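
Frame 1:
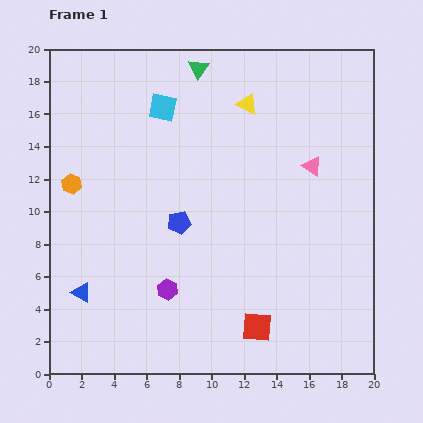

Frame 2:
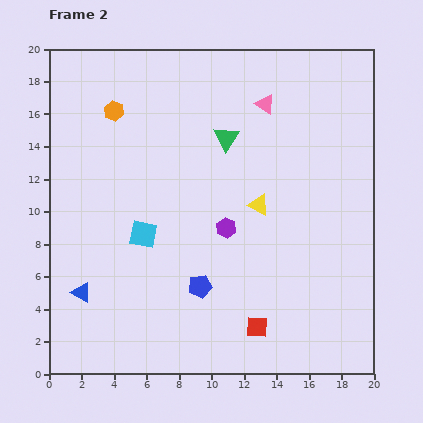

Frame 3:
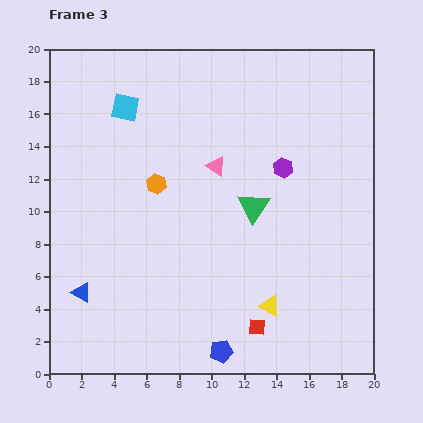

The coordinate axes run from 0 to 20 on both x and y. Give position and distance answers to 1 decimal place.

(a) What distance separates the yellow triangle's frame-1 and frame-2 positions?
6.2

The yellow triangle moved from (12.2, 16.6) to (12.9, 10.4), a distance of √(0.7² + 6.2²) ≈ 6.2.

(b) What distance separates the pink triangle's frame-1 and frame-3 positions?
5.9

The pink triangle moved from (16.2, 12.8) to (10.3, 12.8), a distance of √(5.9² + 0.0²) ≈ 5.9.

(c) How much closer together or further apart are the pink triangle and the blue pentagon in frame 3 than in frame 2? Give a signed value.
-0.5

Distance in frame 2: 11.9. Distance in frame 3: 11.4.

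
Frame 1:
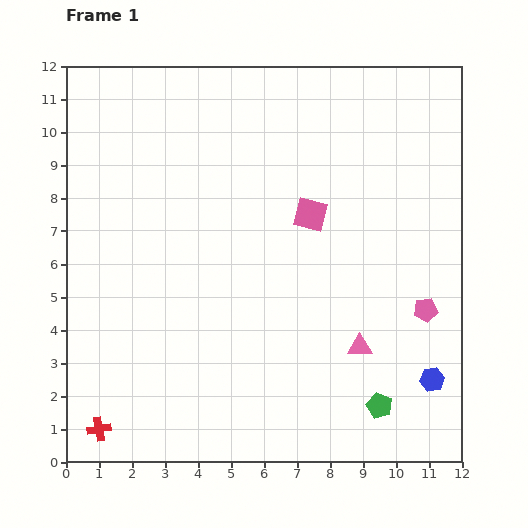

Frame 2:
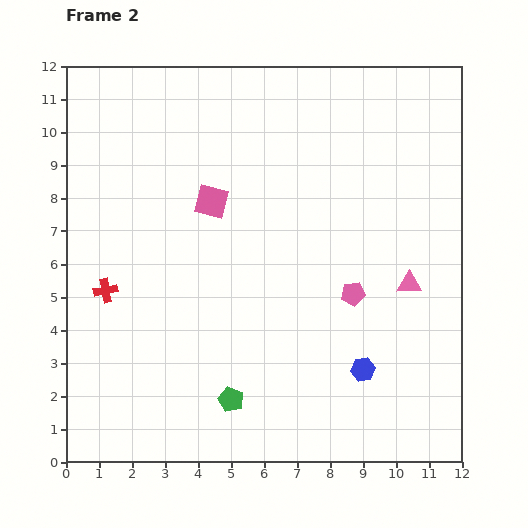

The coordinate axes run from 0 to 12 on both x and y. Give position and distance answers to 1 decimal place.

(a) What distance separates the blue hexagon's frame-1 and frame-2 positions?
2.1

The blue hexagon moved from (11.1, 2.5) to (9.0, 2.8), a distance of √(2.1² + 0.3²) ≈ 2.1.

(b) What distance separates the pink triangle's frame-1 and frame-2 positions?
2.4

The pink triangle moved from (8.9, 3.5) to (10.4, 5.4), a distance of √(1.5² + 1.9²) ≈ 2.4.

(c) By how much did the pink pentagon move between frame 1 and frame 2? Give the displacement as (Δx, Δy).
(-2.2, 0.5)

The pink pentagon was at (10.9, 4.6) in frame 1 and (8.7, 5.1) in frame 2.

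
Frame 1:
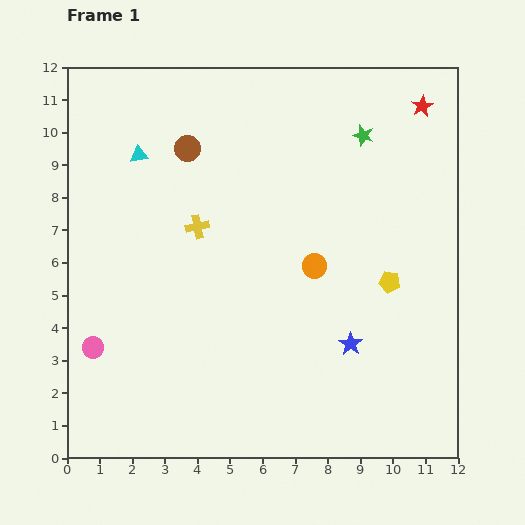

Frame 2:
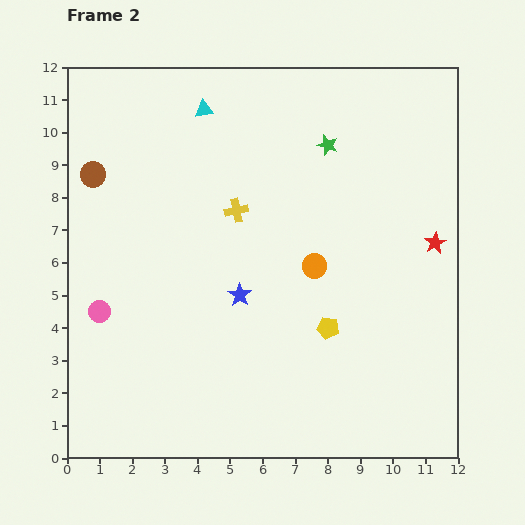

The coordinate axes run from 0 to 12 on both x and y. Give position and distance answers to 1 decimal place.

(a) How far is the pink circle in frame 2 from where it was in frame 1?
1.1

The pink circle moved from (0.8, 3.4) to (1.0, 4.5), a distance of √(0.2² + 1.1²) ≈ 1.1.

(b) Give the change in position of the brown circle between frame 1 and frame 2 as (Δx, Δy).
(-2.9, -0.8)

The brown circle was at (3.7, 9.5) in frame 1 and (0.8, 8.7) in frame 2.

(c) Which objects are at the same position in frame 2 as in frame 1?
the orange circle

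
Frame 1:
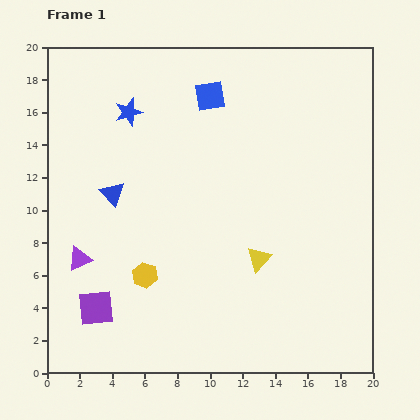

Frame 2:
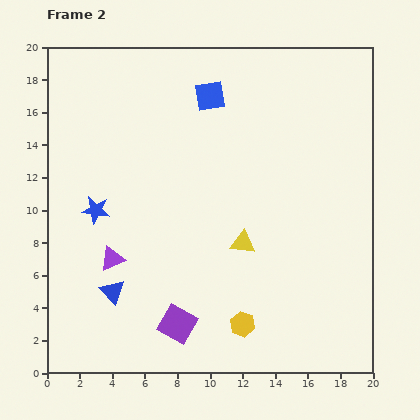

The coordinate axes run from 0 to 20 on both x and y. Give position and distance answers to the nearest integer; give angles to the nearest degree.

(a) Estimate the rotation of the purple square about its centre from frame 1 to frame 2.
36° clockwise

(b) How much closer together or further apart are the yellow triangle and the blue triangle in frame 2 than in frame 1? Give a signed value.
-1

Distance in frame 1: 10. Distance in frame 2: 9.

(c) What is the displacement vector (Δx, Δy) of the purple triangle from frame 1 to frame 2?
(2, 0)

The purple triangle was at (2, 7) in frame 1 and (4, 7) in frame 2.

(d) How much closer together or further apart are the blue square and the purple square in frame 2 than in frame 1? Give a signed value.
-1

Distance in frame 1: 15. Distance in frame 2: 14.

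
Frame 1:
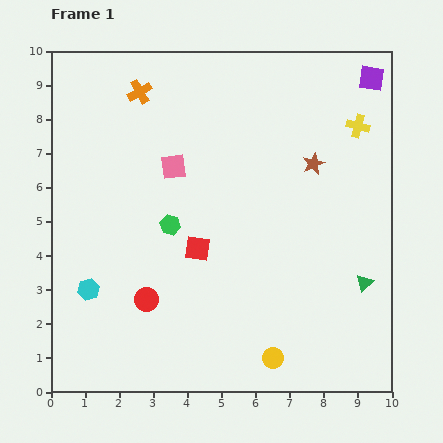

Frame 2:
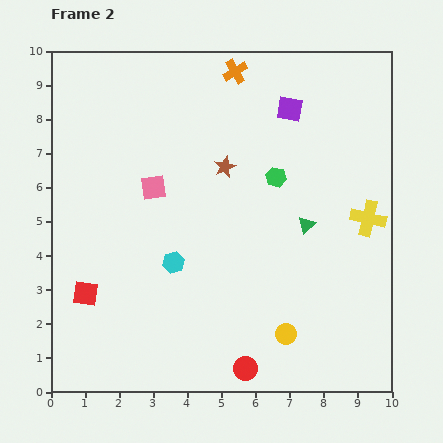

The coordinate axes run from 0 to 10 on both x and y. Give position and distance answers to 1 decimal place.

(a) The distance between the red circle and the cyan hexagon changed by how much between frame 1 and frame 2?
+2.0

Distance in frame 1: 1.7. Distance in frame 2: 3.7.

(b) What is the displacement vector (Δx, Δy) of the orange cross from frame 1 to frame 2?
(2.8, 0.6)

The orange cross was at (2.6, 8.8) in frame 1 and (5.4, 9.4) in frame 2.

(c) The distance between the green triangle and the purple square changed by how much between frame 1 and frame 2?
-2.6

Distance in frame 1: 6.0. Distance in frame 2: 3.4.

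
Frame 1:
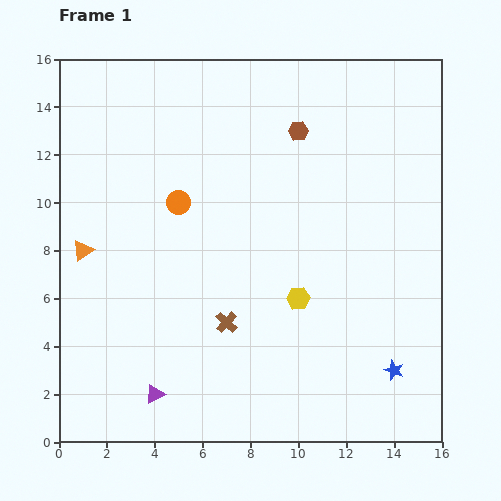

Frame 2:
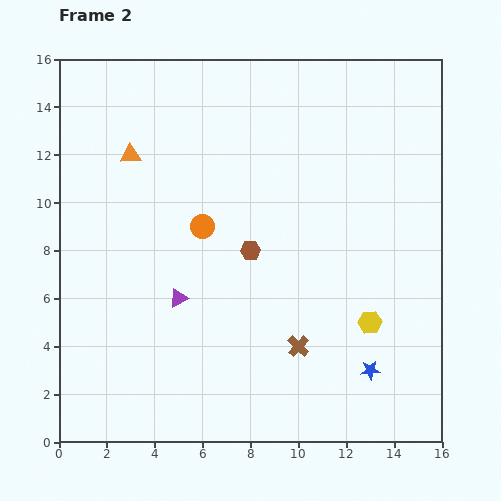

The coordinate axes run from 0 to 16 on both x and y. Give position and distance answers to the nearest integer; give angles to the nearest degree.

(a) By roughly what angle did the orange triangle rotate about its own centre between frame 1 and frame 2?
30° clockwise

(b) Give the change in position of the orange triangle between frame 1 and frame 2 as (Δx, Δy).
(2, 4)

The orange triangle was at (1, 8) in frame 1 and (3, 12) in frame 2.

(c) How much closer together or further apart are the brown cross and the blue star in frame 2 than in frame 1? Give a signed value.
-4

Distance in frame 1: 7. Distance in frame 2: 3.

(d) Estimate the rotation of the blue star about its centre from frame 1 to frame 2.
24° counter-clockwise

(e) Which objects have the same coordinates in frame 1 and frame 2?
none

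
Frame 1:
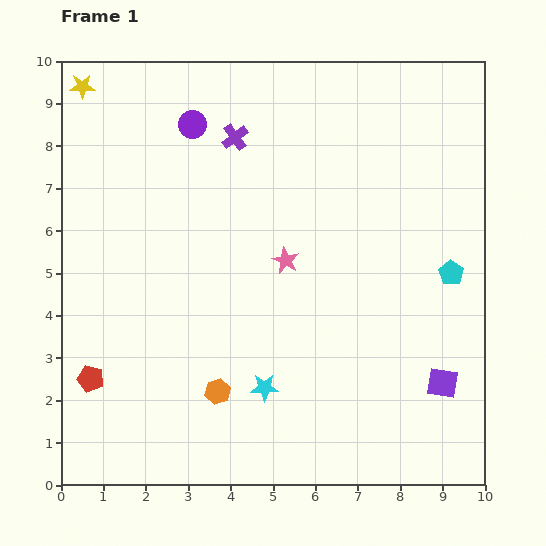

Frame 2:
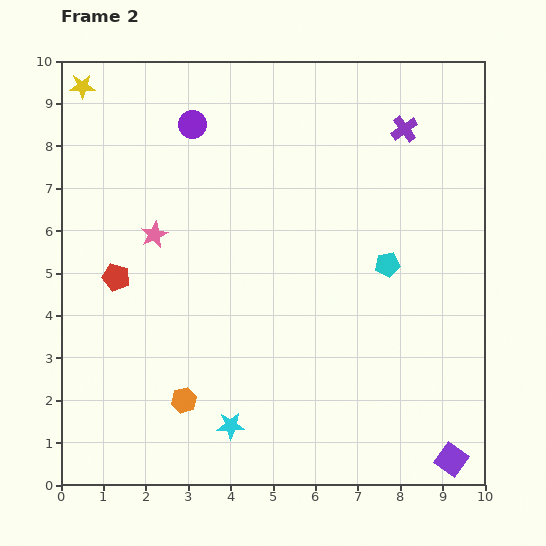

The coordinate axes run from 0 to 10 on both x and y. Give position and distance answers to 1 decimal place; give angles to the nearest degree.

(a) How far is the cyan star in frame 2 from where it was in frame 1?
1.2

The cyan star moved from (4.8, 2.3) to (4.0, 1.4), a distance of √(0.8² + 0.9²) ≈ 1.2.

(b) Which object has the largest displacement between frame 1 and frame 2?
the purple cross

(moved 4.0; next 3.2)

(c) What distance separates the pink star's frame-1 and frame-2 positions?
3.2

The pink star moved from (5.3, 5.3) to (2.2, 5.9), a distance of √(3.1² + 0.6²) ≈ 3.2.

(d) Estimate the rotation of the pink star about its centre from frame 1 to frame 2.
19° clockwise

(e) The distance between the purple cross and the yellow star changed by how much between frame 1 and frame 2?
+3.9

Distance in frame 1: 3.8. Distance in frame 2: 7.7.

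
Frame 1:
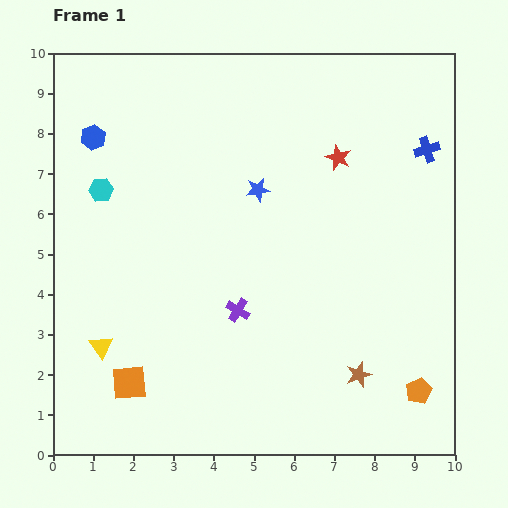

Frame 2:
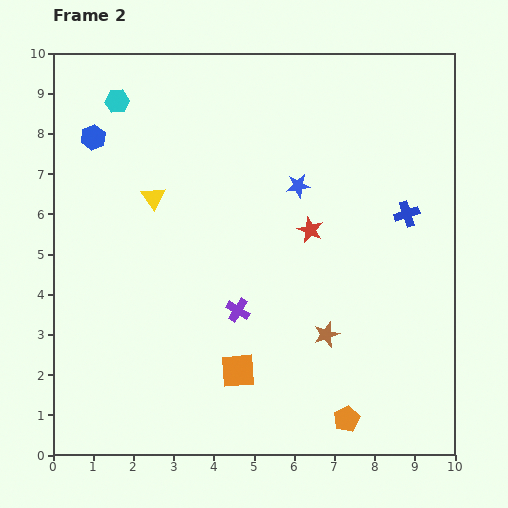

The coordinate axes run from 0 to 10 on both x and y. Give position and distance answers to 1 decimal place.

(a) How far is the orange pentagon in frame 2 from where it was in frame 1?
1.9

The orange pentagon moved from (9.1, 1.6) to (7.3, 0.9), a distance of √(1.8² + 0.7²) ≈ 1.9.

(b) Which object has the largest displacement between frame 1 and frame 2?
the yellow triangle

(moved 3.9; next 2.7)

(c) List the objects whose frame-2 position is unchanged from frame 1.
the purple cross, the blue hexagon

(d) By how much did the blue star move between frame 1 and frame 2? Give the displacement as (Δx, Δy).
(1.0, 0.1)

The blue star was at (5.1, 6.6) in frame 1 and (6.1, 6.7) in frame 2.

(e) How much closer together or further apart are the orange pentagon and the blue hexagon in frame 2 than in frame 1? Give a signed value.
-0.9

Distance in frame 1: 10.3. Distance in frame 2: 9.4.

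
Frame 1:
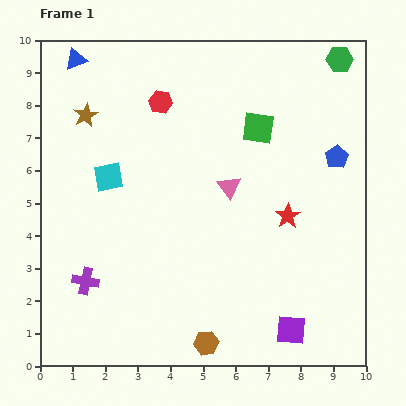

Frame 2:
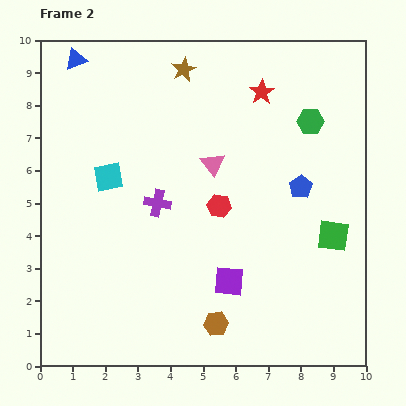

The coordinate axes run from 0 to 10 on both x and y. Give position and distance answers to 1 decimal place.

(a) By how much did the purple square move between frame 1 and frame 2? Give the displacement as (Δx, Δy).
(-1.9, 1.5)

The purple square was at (7.7, 1.1) in frame 1 and (5.8, 2.6) in frame 2.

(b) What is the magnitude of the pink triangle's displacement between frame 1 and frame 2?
0.9

The pink triangle moved from (5.8, 5.5) to (5.3, 6.2), a distance of √(0.5² + 0.7²) ≈ 0.9.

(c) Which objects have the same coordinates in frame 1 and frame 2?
the blue triangle, the cyan square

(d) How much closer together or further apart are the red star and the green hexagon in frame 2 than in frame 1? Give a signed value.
-3.4

Distance in frame 1: 5.1. Distance in frame 2: 1.7.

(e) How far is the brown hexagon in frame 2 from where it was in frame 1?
0.7

The brown hexagon moved from (5.1, 0.7) to (5.4, 1.3), a distance of √(0.3² + 0.6²) ≈ 0.7.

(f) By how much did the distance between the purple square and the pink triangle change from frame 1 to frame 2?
-1.2

Distance in frame 1: 4.8. Distance in frame 2: 3.6.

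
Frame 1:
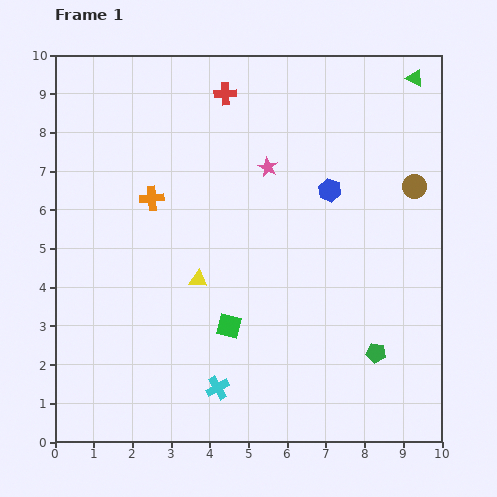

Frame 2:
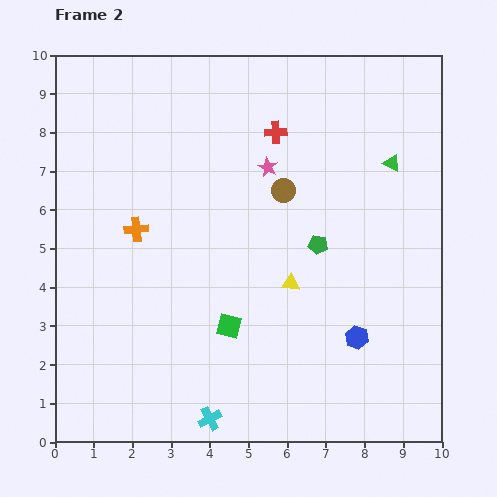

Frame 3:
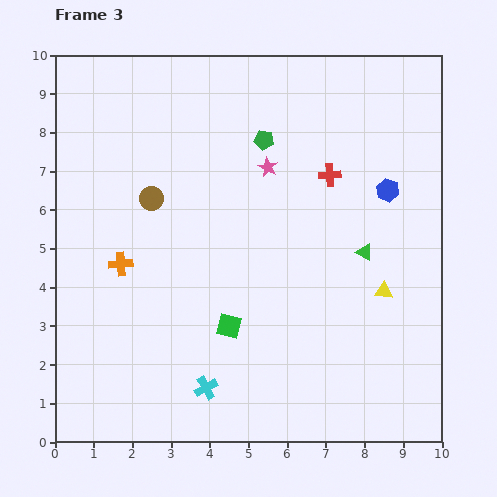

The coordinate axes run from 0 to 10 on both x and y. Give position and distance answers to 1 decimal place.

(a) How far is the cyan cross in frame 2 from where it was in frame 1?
0.8

The cyan cross moved from (4.2, 1.4) to (4.0, 0.6), a distance of √(0.2² + 0.8²) ≈ 0.8.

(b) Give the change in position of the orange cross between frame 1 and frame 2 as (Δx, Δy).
(-0.4, -0.8)

The orange cross was at (2.5, 6.3) in frame 1 and (2.1, 5.5) in frame 2.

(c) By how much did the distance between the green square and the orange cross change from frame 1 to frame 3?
-0.7

Distance in frame 1: 3.9. Distance in frame 3: 3.2.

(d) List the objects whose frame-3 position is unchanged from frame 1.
the pink star, the green square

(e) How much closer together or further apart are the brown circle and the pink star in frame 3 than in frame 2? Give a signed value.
+2.4

Distance in frame 2: 0.7. Distance in frame 3: 3.1.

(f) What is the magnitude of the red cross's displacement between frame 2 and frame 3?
1.8

The red cross moved from (5.7, 8.0) to (7.1, 6.9), a distance of √(1.4² + 1.1²) ≈ 1.8.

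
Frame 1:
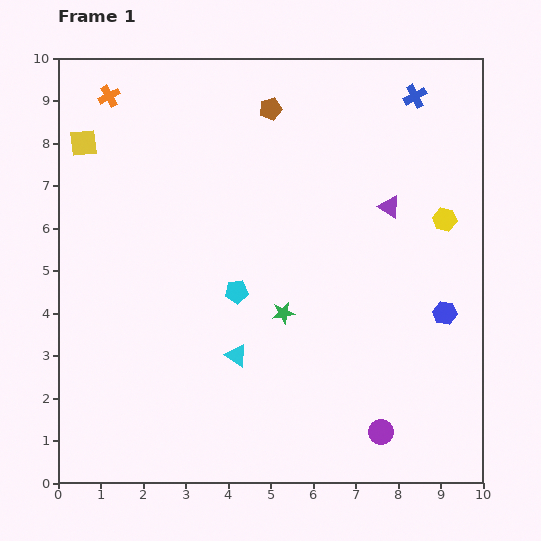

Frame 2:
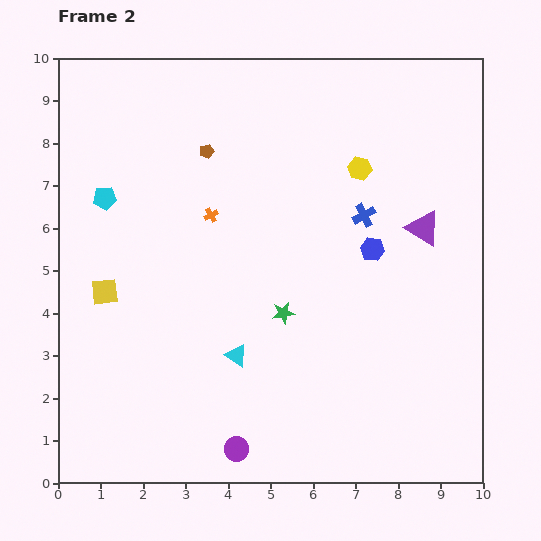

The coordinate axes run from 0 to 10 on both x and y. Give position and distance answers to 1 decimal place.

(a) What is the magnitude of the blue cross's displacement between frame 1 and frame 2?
3.0

The blue cross moved from (8.4, 9.1) to (7.2, 6.3), a distance of √(1.2² + 2.8²) ≈ 3.0.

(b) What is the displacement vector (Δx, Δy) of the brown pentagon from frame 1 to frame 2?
(-1.5, -1.0)

The brown pentagon was at (5.0, 8.8) in frame 1 and (3.5, 7.8) in frame 2.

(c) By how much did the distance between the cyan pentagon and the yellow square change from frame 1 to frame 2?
-2.8

Distance in frame 1: 5.0. Distance in frame 2: 2.2.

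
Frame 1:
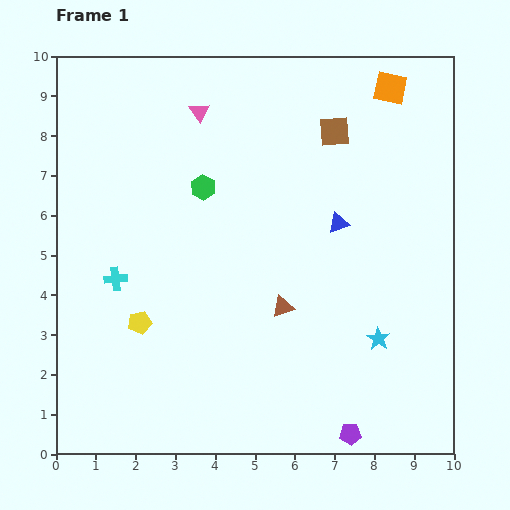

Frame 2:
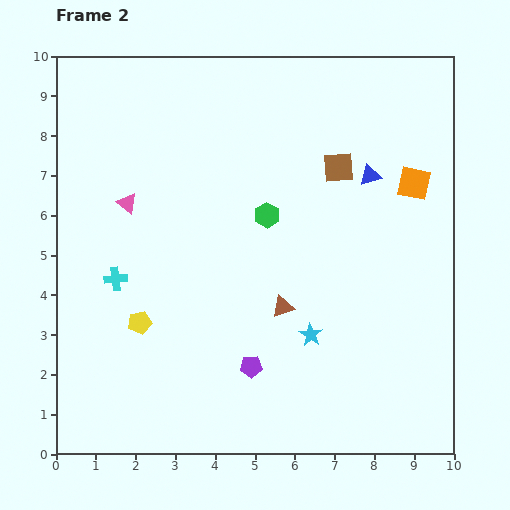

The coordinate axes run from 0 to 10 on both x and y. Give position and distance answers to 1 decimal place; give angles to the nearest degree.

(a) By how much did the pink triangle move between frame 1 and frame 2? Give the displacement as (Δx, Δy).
(-1.8, -2.3)

The pink triangle was at (3.6, 8.6) in frame 1 and (1.8, 6.3) in frame 2.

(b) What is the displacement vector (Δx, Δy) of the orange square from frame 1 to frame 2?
(0.6, -2.4)

The orange square was at (8.4, 9.2) in frame 1 and (9.0, 6.8) in frame 2.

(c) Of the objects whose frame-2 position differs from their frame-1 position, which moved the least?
the brown square

(moved 0.9)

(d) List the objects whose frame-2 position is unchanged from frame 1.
the yellow pentagon, the cyan cross, the brown triangle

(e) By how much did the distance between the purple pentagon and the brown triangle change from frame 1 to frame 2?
-1.9

Distance in frame 1: 3.6. Distance in frame 2: 1.7.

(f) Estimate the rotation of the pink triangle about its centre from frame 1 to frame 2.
17° counter-clockwise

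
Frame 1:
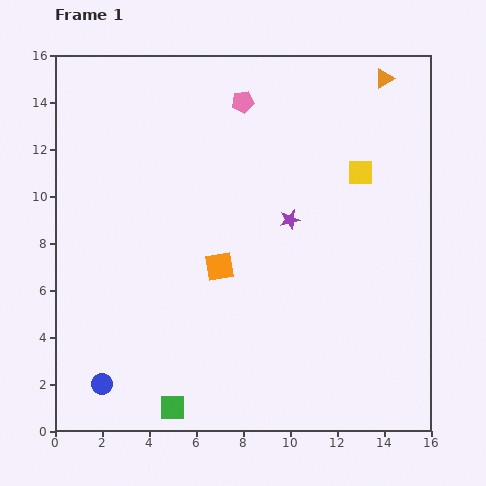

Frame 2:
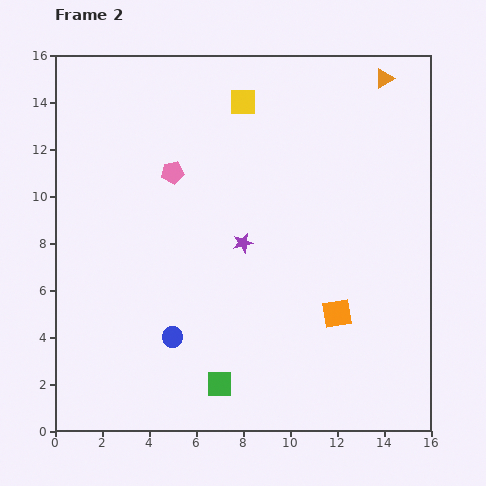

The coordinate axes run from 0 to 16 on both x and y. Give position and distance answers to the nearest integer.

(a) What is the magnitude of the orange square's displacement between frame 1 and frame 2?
5

The orange square moved from (7, 7) to (12, 5), a distance of √(5² + 2²) ≈ 5.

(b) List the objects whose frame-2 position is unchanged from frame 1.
the orange triangle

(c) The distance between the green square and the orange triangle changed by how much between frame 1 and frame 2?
-2

Distance in frame 1: 17. Distance in frame 2: 15.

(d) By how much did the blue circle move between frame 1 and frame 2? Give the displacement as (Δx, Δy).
(3, 2)

The blue circle was at (2, 2) in frame 1 and (5, 4) in frame 2.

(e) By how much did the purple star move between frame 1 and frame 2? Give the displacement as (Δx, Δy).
(-2, -1)

The purple star was at (10, 9) in frame 1 and (8, 8) in frame 2.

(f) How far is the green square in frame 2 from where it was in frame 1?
2

The green square moved from (5, 1) to (7, 2), a distance of √(2² + 1²) ≈ 2.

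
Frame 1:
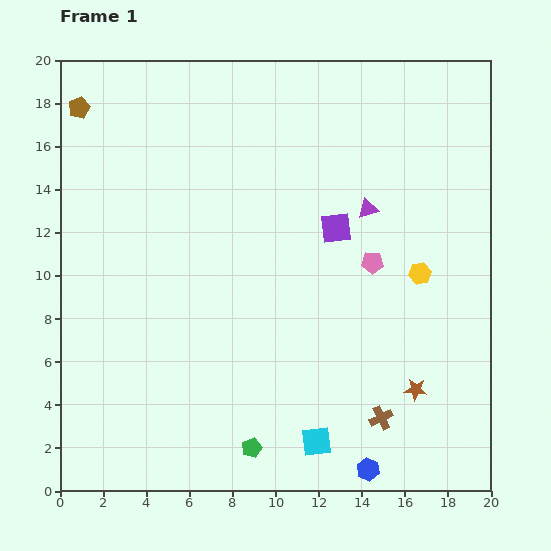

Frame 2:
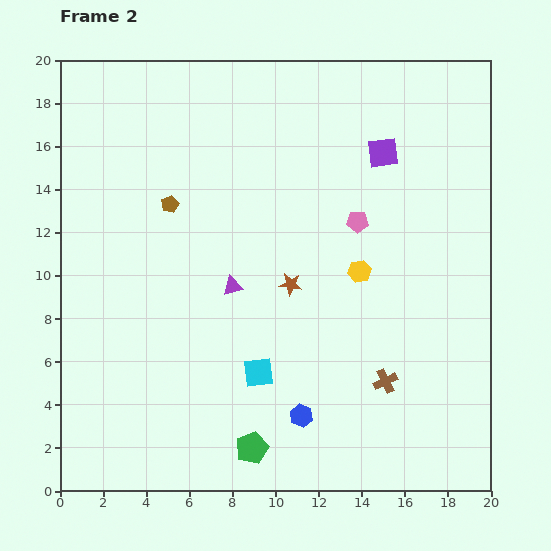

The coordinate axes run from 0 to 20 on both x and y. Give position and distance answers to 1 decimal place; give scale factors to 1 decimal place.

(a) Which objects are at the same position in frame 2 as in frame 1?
the green pentagon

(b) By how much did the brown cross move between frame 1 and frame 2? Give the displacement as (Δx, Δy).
(0.2, 1.7)

The brown cross was at (14.9, 3.4) in frame 1 and (15.1, 5.1) in frame 2.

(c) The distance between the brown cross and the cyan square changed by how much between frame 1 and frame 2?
+2.7

Distance in frame 1: 3.2. Distance in frame 2: 5.9.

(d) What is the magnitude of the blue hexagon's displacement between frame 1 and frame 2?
4.0

The blue hexagon moved from (14.3, 1.0) to (11.2, 3.5), a distance of √(3.1² + 2.5²) ≈ 4.0.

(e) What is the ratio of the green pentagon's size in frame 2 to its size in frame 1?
1.6×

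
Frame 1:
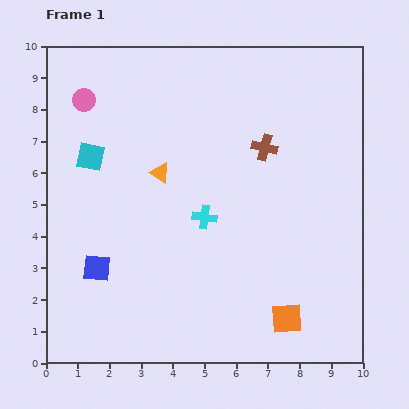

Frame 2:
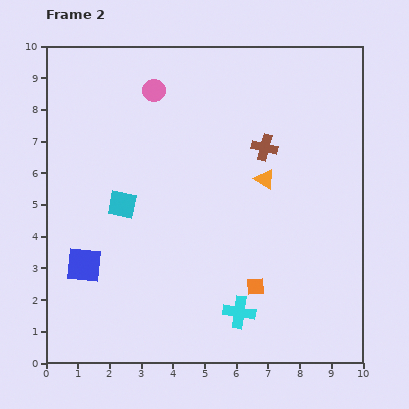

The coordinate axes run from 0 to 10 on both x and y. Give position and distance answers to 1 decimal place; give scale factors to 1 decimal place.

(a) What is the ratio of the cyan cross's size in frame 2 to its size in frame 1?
1.3×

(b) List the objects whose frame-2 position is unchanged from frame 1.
the brown cross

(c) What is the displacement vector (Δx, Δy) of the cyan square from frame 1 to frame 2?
(1.0, -1.5)

The cyan square was at (1.4, 6.5) in frame 1 and (2.4, 5.0) in frame 2.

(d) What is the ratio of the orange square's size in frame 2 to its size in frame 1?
0.6×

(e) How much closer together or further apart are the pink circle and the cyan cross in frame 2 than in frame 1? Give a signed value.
+2.2

Distance in frame 1: 5.3. Distance in frame 2: 7.5.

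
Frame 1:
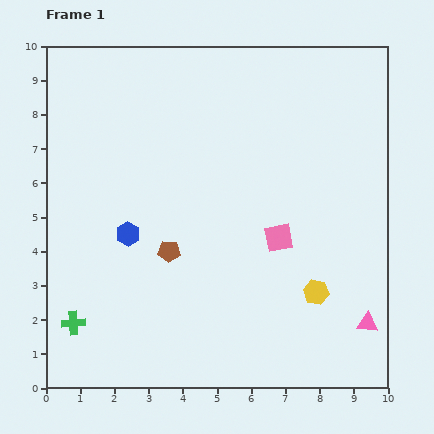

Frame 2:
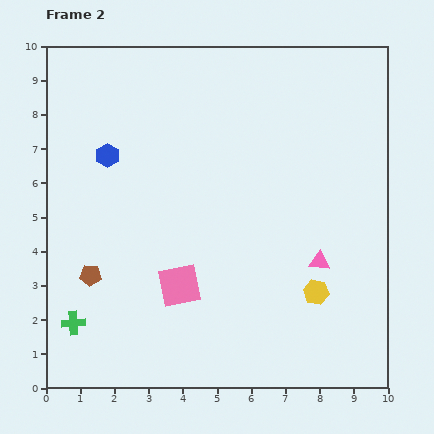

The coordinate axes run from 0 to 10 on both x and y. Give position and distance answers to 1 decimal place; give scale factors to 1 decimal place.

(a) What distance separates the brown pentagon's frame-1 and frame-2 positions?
2.4

The brown pentagon moved from (3.6, 4.0) to (1.3, 3.3), a distance of √(2.3² + 0.7²) ≈ 2.4.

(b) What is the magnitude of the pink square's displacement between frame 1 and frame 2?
3.2

The pink square moved from (6.8, 4.4) to (3.9, 3.0), a distance of √(2.9² + 1.4²) ≈ 3.2.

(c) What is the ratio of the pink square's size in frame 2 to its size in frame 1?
1.5×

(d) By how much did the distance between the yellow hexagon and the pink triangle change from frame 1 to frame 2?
-0.8

Distance in frame 1: 1.7. Distance in frame 2: 0.9.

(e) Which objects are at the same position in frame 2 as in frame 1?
the yellow hexagon, the green cross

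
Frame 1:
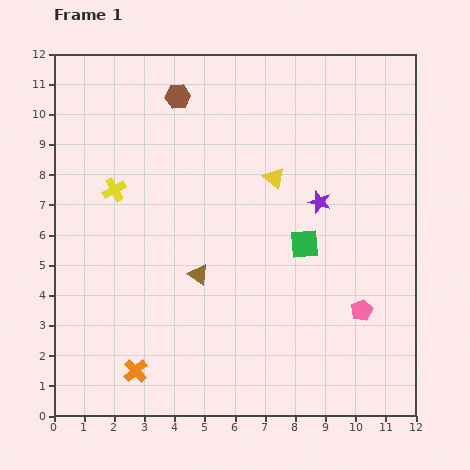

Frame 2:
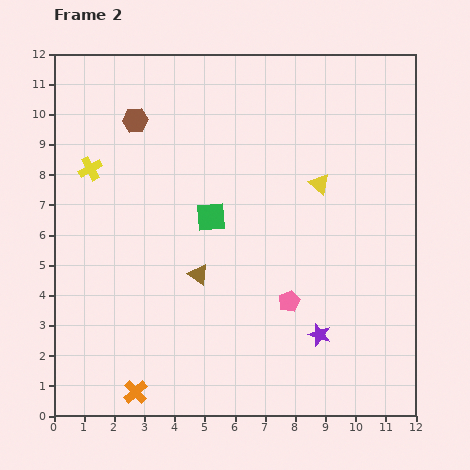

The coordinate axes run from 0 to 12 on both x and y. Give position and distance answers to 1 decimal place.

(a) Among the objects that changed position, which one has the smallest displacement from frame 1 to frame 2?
the orange cross

(moved 0.7)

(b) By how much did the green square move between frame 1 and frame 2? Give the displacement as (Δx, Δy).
(-3.1, 0.9)

The green square was at (8.3, 5.7) in frame 1 and (5.2, 6.6) in frame 2.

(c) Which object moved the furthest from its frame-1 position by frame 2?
the purple star

(moved 4.4; next 3.2)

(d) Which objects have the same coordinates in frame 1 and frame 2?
the brown triangle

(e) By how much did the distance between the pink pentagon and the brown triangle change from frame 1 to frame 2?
-2.4

Distance in frame 1: 5.5. Distance in frame 2: 3.1.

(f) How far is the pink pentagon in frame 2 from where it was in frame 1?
2.4

The pink pentagon moved from (10.2, 3.5) to (7.8, 3.8), a distance of √(2.4² + 0.3²) ≈ 2.4.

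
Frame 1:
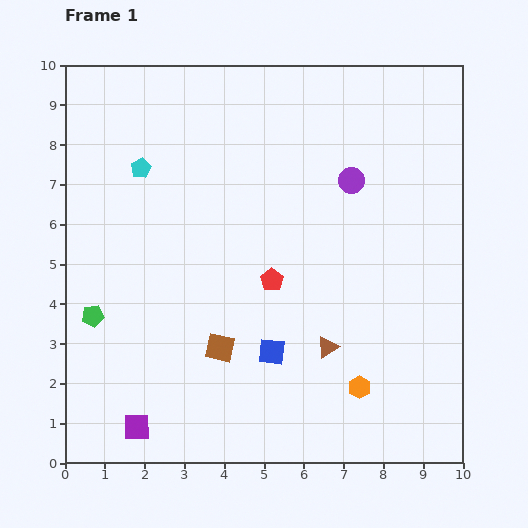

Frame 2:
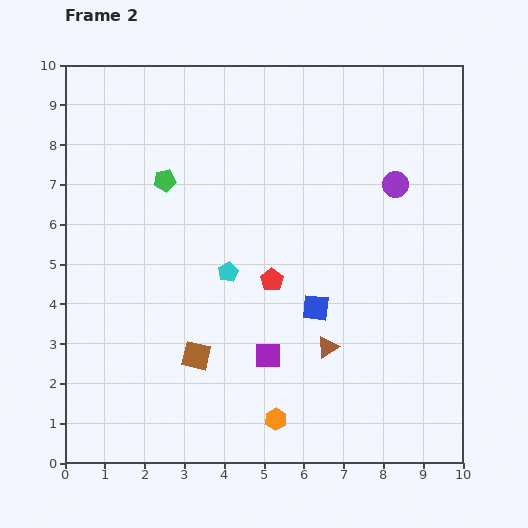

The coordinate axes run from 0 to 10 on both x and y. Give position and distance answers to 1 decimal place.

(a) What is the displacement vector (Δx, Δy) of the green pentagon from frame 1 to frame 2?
(1.8, 3.4)

The green pentagon was at (0.7, 3.7) in frame 1 and (2.5, 7.1) in frame 2.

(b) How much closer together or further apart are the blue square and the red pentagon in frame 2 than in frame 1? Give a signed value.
-0.5

Distance in frame 1: 1.8. Distance in frame 2: 1.3.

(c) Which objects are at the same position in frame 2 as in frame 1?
the brown triangle, the red pentagon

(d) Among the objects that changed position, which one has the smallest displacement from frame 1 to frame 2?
the brown square

(moved 0.6)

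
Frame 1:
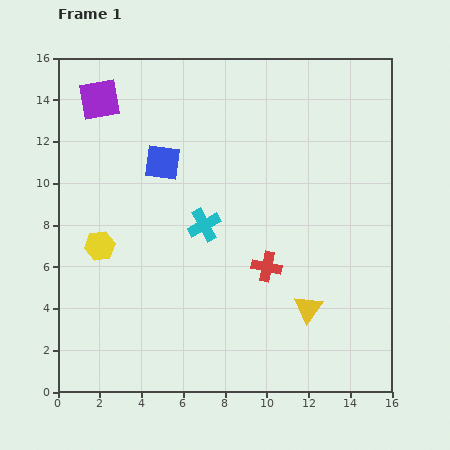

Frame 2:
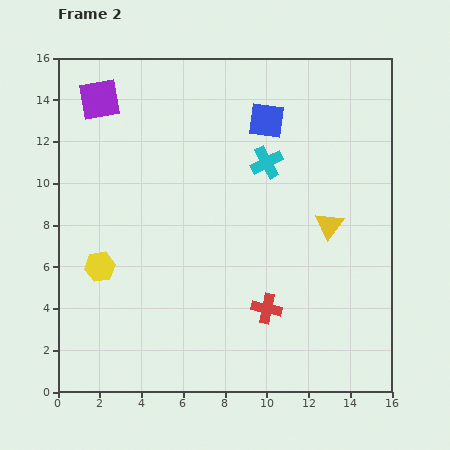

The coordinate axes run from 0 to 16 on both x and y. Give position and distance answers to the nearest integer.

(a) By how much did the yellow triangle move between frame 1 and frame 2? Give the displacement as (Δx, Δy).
(1, 4)

The yellow triangle was at (12, 4) in frame 1 and (13, 8) in frame 2.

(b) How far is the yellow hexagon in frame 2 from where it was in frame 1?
1

The yellow hexagon moved from (2, 7) to (2, 6), a distance of √(0² + 1²) ≈ 1.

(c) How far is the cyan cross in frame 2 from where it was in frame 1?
4

The cyan cross moved from (7, 8) to (10, 11), a distance of √(3² + 3²) ≈ 4.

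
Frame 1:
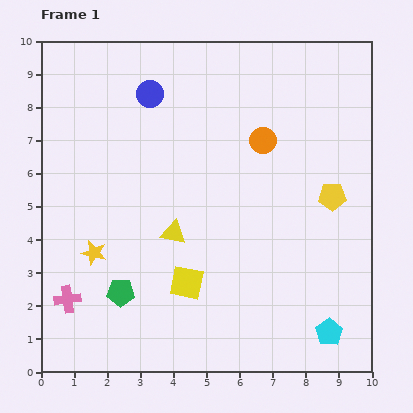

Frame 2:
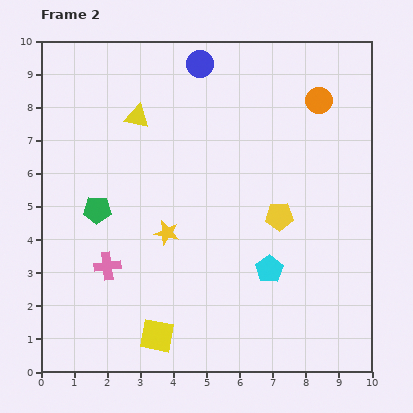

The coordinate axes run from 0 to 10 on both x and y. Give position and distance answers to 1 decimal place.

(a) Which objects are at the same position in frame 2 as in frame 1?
none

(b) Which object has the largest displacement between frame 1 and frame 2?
the yellow triangle

(moved 3.7; next 2.6)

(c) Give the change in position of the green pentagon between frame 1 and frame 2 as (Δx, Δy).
(-0.7, 2.5)

The green pentagon was at (2.4, 2.4) in frame 1 and (1.7, 4.9) in frame 2.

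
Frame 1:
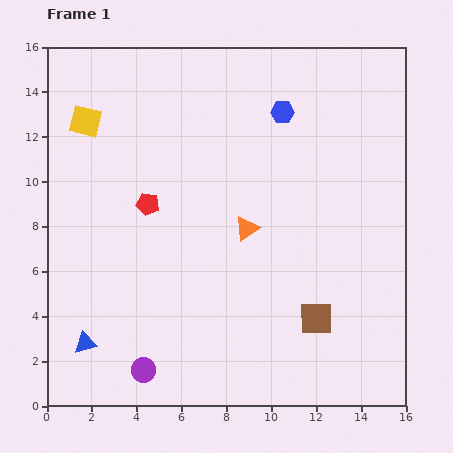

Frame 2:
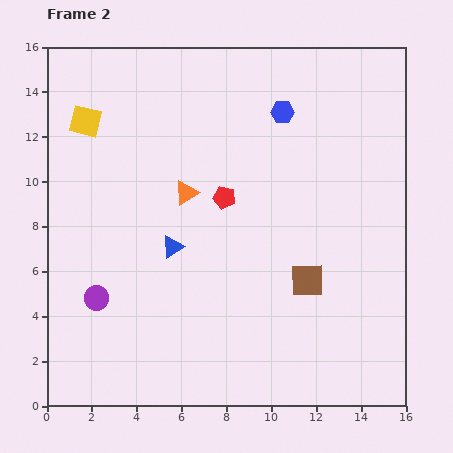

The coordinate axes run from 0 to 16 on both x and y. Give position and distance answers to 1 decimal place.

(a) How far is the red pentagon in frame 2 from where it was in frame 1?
3.4

The red pentagon moved from (4.5, 9.0) to (7.9, 9.3), a distance of √(3.4² + 0.3²) ≈ 3.4.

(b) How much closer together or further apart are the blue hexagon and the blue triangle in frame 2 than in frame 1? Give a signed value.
-5.8

Distance in frame 1: 13.5. Distance in frame 2: 7.7.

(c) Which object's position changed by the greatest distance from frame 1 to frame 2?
the blue triangle

(moved 5.8; next 3.8)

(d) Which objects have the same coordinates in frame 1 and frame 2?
the yellow square, the blue hexagon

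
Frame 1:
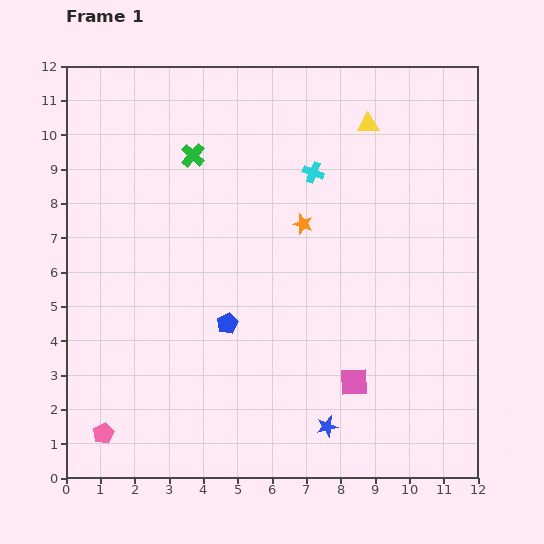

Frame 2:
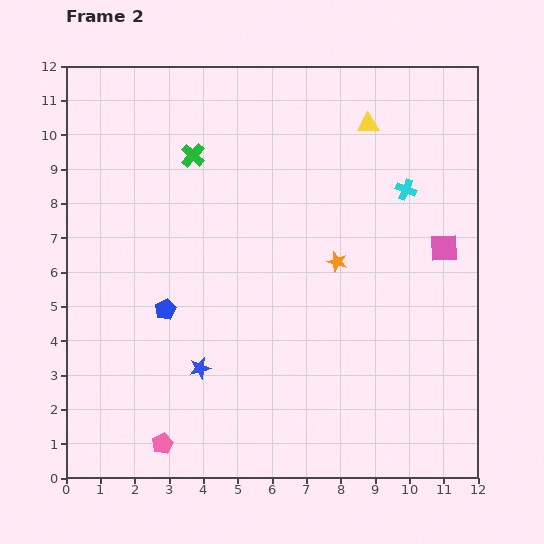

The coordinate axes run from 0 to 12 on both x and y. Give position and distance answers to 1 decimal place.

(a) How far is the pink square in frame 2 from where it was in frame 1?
4.7

The pink square moved from (8.4, 2.8) to (11.0, 6.7), a distance of √(2.6² + 3.9²) ≈ 4.7.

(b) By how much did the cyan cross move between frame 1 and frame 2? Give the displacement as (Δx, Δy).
(2.7, -0.5)

The cyan cross was at (7.2, 8.9) in frame 1 and (9.9, 8.4) in frame 2.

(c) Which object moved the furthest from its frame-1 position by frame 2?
the pink square

(moved 4.7; next 4.1)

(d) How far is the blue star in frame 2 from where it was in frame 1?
4.1

The blue star moved from (7.6, 1.5) to (3.9, 3.2), a distance of √(3.7² + 1.7²) ≈ 4.1.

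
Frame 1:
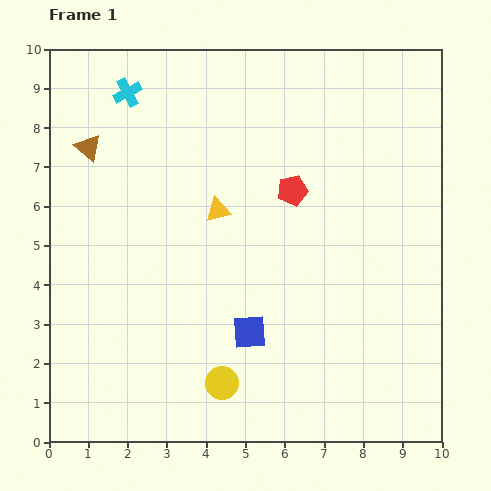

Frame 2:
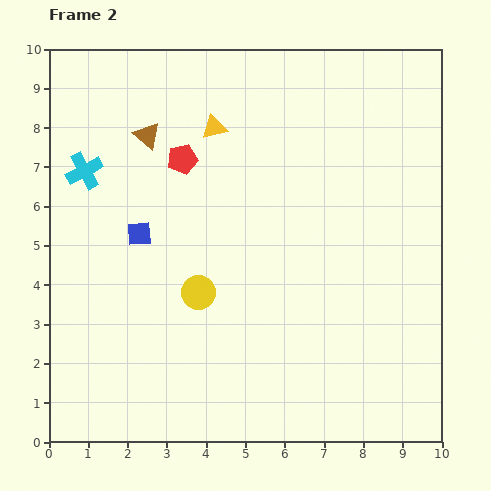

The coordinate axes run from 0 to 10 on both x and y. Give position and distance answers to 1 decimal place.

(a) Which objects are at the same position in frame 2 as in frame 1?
none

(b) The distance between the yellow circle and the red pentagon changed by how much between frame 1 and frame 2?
-1.8

Distance in frame 1: 5.2. Distance in frame 2: 3.4.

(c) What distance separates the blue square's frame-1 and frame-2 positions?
3.8

The blue square moved from (5.1, 2.8) to (2.3, 5.3), a distance of √(2.8² + 2.5²) ≈ 3.8.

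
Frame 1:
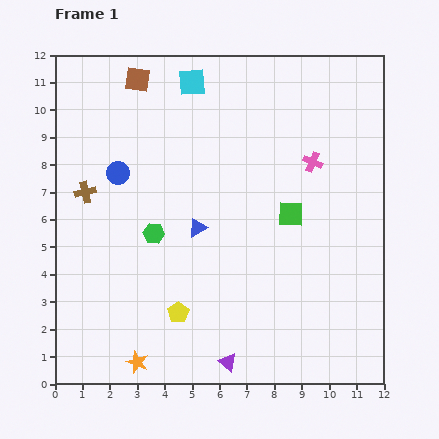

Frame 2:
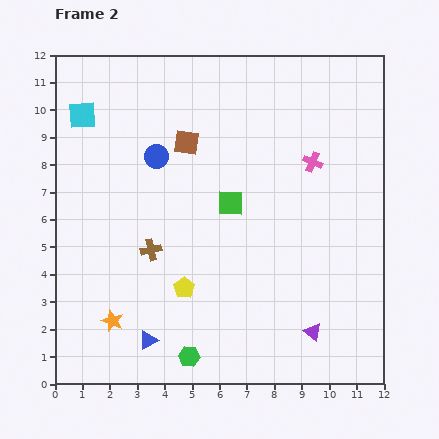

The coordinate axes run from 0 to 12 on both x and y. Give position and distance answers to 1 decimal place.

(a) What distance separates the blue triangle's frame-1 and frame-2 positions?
4.5

The blue triangle moved from (5.2, 5.7) to (3.4, 1.6), a distance of √(1.8² + 4.1²) ≈ 4.5.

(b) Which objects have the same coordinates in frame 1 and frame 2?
the pink cross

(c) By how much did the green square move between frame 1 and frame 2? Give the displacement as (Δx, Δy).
(-2.2, 0.4)

The green square was at (8.6, 6.2) in frame 1 and (6.4, 6.6) in frame 2.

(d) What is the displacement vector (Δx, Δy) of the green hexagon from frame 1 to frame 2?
(1.3, -4.5)

The green hexagon was at (3.6, 5.5) in frame 1 and (4.9, 1.0) in frame 2.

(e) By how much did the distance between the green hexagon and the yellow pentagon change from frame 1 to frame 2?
-0.5

Distance in frame 1: 3.0. Distance in frame 2: 2.5.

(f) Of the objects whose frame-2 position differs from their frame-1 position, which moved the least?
the yellow pentagon

(moved 0.9)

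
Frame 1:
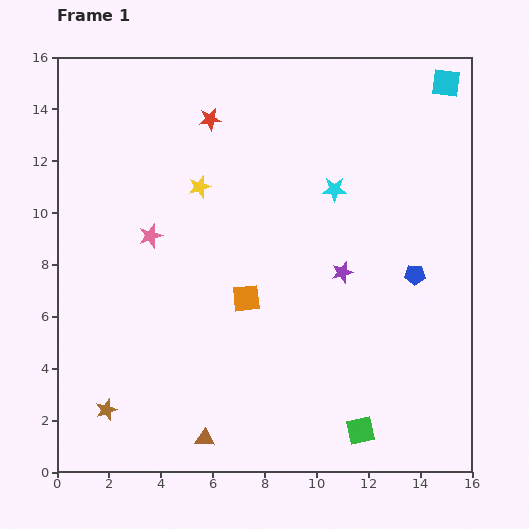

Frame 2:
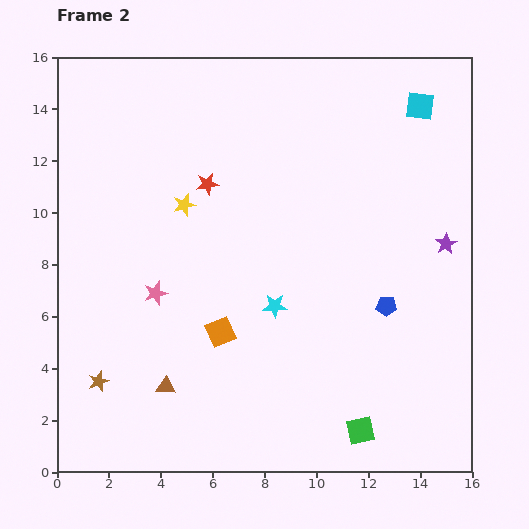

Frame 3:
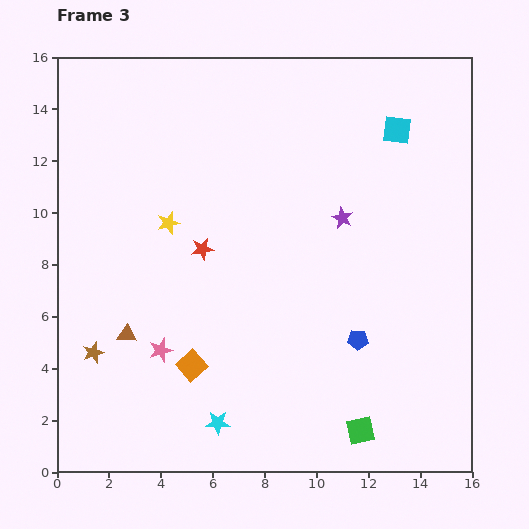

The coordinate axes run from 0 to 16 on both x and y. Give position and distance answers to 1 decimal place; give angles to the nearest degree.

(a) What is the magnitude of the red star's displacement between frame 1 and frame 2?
2.5

The red star moved from (5.9, 13.6) to (5.8, 11.1), a distance of √(0.1² + 2.5²) ≈ 2.5.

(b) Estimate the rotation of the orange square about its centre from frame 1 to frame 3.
35° counter-clockwise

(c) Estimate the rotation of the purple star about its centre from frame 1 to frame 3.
31° counter-clockwise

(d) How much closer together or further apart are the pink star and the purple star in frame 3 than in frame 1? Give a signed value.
+1.2

Distance in frame 1: 7.5. Distance in frame 3: 8.7.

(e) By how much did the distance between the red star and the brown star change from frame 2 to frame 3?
-2.9

Distance in frame 2: 8.7. Distance in frame 3: 5.8.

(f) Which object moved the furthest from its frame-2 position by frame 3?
the cyan star

(moved 5.0; next 4.1)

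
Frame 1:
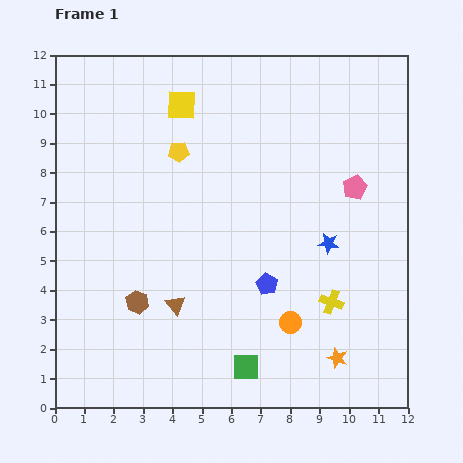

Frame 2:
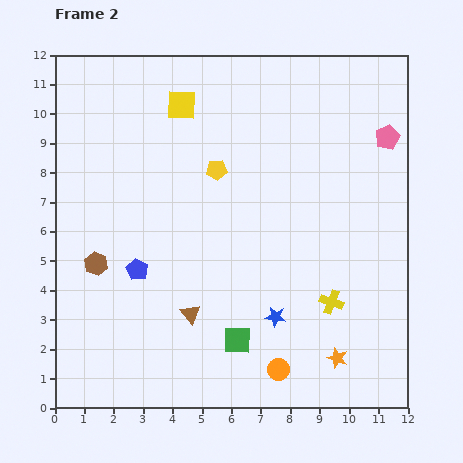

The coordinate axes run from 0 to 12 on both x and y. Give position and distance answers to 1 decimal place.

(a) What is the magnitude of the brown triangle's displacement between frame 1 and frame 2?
0.6

The brown triangle moved from (4.1, 3.5) to (4.6, 3.2), a distance of √(0.5² + 0.3²) ≈ 0.6.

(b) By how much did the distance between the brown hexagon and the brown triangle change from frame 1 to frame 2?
+2.3

Distance in frame 1: 1.3. Distance in frame 2: 3.6.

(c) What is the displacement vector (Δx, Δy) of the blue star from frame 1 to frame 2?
(-1.8, -2.5)

The blue star was at (9.3, 5.6) in frame 1 and (7.5, 3.1) in frame 2.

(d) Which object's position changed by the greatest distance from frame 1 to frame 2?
the blue pentagon

(moved 4.4; next 3.1)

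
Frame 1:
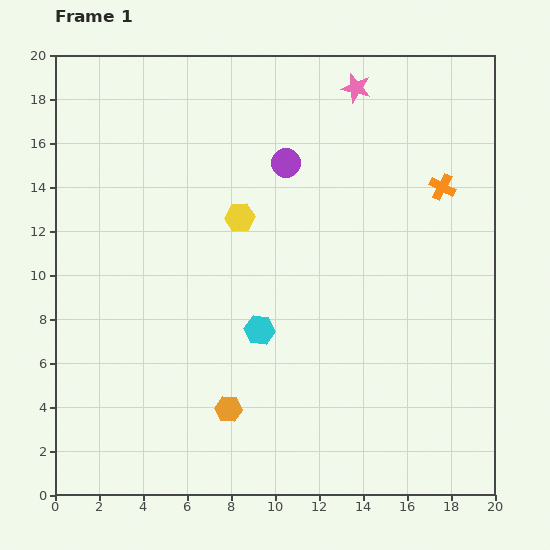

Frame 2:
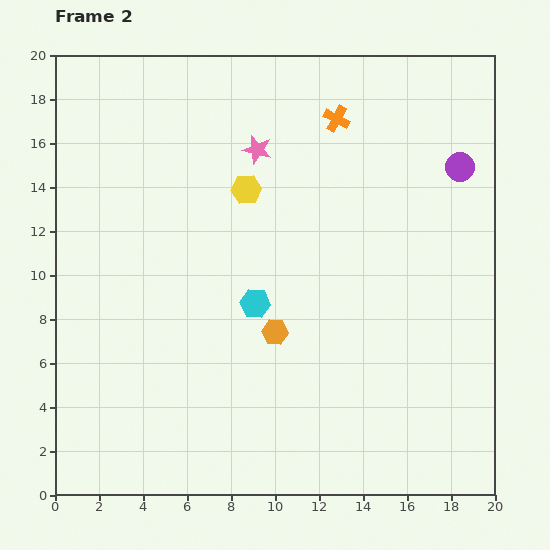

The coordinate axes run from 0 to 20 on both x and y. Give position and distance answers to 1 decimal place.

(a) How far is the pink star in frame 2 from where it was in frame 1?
5.3

The pink star moved from (13.7, 18.5) to (9.2, 15.7), a distance of √(4.5² + 2.8²) ≈ 5.3.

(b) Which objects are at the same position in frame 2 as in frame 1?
none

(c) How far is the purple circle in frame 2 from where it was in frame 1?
7.9

The purple circle moved from (10.5, 15.1) to (18.4, 14.9), a distance of √(7.9² + 0.2²) ≈ 7.9.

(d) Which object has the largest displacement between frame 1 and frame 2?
the purple circle

(moved 7.9; next 5.7)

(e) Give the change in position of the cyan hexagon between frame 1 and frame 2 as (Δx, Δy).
(-0.2, 1.2)

The cyan hexagon was at (9.3, 7.5) in frame 1 and (9.1, 8.7) in frame 2.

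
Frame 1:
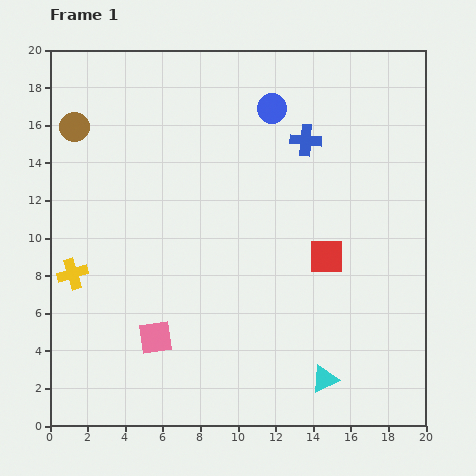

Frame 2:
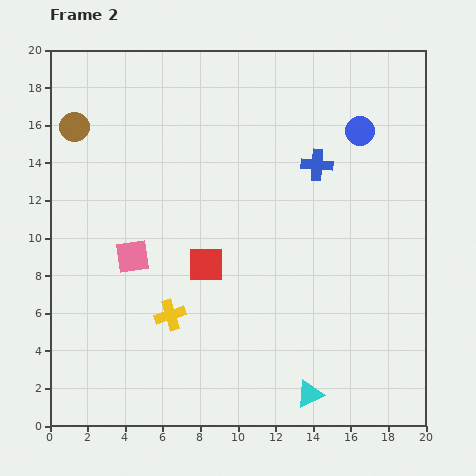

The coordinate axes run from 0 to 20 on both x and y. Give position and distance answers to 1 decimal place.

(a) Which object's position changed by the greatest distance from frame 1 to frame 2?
the red square

(moved 6.4; next 5.6)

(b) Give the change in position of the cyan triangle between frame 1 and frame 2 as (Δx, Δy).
(-0.8, -0.8)

The cyan triangle was at (14.6, 2.5) in frame 1 and (13.8, 1.7) in frame 2.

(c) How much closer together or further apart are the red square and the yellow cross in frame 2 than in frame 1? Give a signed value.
-10.2

Distance in frame 1: 13.5. Distance in frame 2: 3.3.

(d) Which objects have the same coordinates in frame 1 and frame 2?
the brown circle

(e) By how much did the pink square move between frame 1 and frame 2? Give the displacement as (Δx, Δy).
(-1.2, 4.3)

The pink square was at (5.6, 4.7) in frame 1 and (4.4, 9.0) in frame 2.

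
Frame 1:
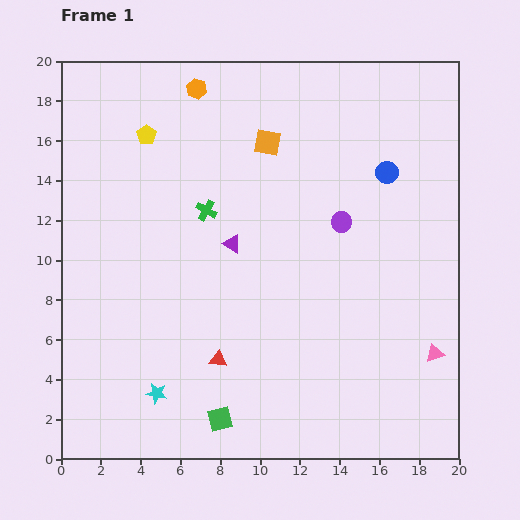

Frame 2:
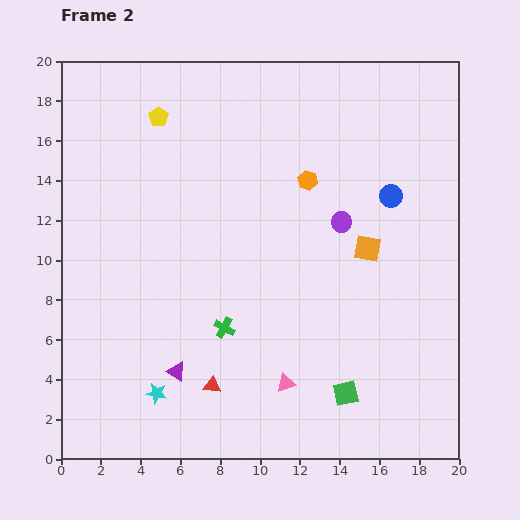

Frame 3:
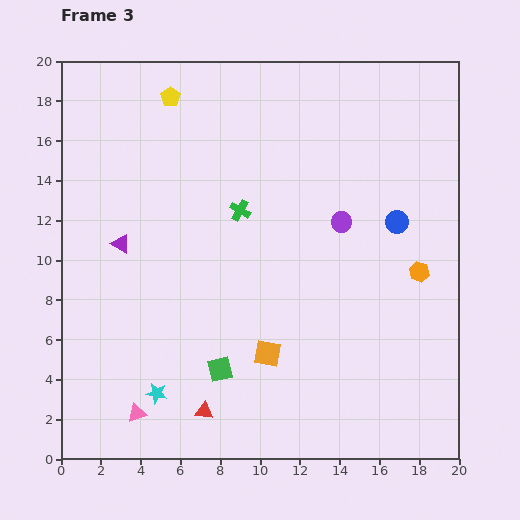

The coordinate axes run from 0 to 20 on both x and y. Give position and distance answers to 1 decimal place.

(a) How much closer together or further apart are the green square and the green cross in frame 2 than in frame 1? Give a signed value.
-3.6

Distance in frame 1: 10.5. Distance in frame 2: 6.9.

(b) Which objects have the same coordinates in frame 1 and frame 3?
the purple circle, the cyan star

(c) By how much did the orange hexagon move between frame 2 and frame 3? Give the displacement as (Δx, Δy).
(5.6, -4.6)

The orange hexagon was at (12.4, 14.0) in frame 2 and (18.0, 9.4) in frame 3.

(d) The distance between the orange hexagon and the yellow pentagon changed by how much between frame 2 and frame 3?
+7.1

Distance in frame 2: 8.2. Distance in frame 3: 15.3.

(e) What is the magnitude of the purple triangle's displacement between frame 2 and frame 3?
7.0

The purple triangle moved from (5.8, 4.4) to (3.0, 10.8), a distance of √(2.8² + 6.4²) ≈ 7.0.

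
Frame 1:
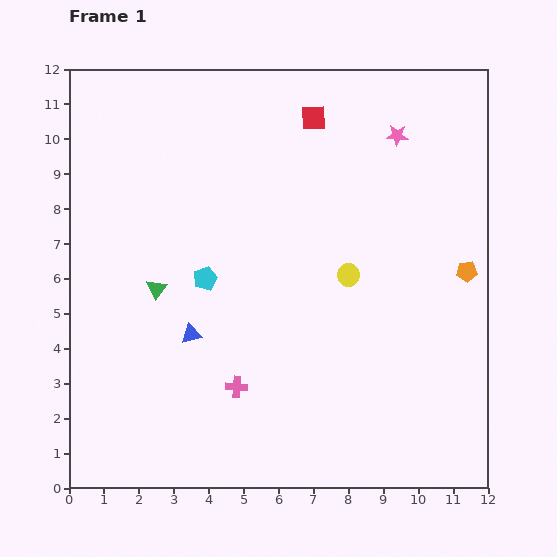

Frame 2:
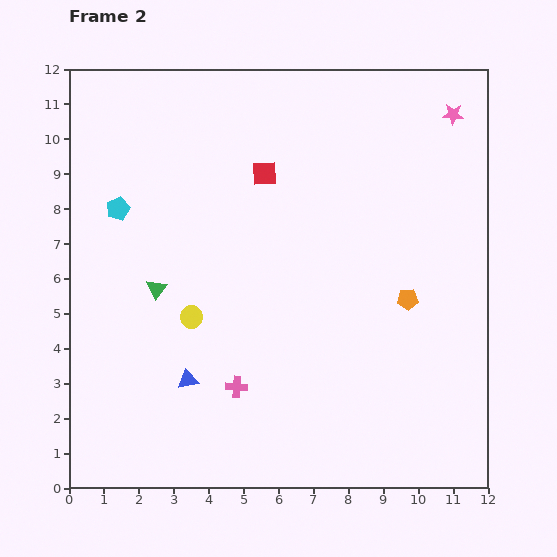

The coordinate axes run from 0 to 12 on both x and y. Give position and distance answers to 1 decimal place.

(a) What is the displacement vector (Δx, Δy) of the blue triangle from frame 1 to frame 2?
(-0.1, -1.3)

The blue triangle was at (3.5, 4.4) in frame 1 and (3.4, 3.1) in frame 2.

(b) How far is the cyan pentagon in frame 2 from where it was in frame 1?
3.2

The cyan pentagon moved from (3.9, 6.0) to (1.4, 8.0), a distance of √(2.5² + 2.0²) ≈ 3.2.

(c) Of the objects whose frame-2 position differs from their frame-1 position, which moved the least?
the blue triangle

(moved 1.3)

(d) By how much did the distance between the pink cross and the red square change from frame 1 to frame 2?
-1.8

Distance in frame 1: 8.0. Distance in frame 2: 6.2.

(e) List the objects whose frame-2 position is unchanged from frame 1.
the green triangle, the pink cross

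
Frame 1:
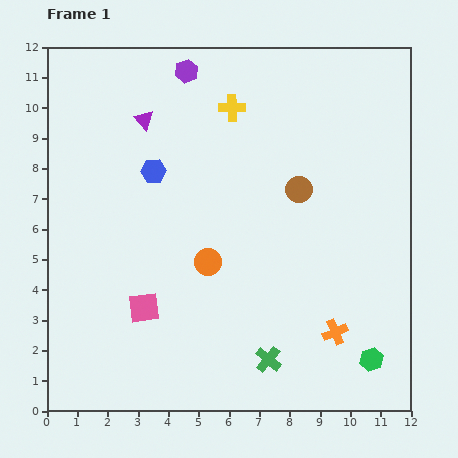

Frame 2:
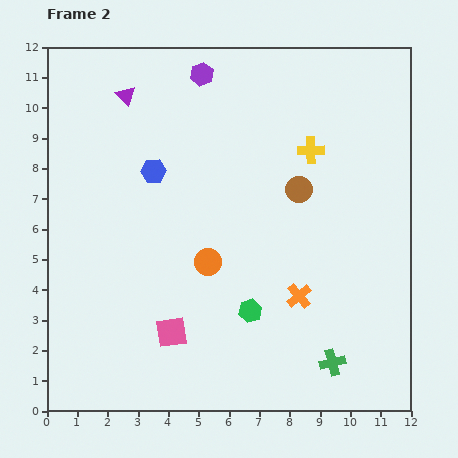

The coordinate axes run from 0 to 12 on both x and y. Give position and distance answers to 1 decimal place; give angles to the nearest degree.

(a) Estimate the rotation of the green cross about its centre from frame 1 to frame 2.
35° clockwise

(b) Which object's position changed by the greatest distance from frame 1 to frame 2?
the green hexagon

(moved 4.3; next 3.0)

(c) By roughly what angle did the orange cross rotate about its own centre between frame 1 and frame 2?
18° counter-clockwise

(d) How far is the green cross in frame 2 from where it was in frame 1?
2.1

The green cross moved from (7.3, 1.7) to (9.4, 1.6), a distance of √(2.1² + 0.1²) ≈ 2.1.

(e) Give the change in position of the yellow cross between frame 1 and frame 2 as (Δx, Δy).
(2.6, -1.4)

The yellow cross was at (6.1, 10.0) in frame 1 and (8.7, 8.6) in frame 2.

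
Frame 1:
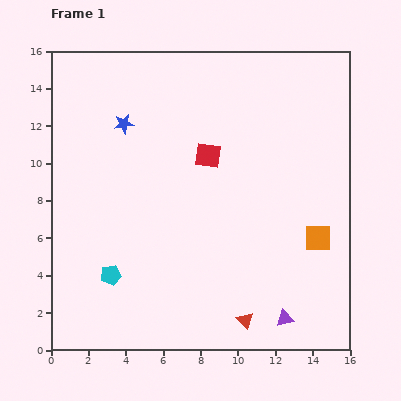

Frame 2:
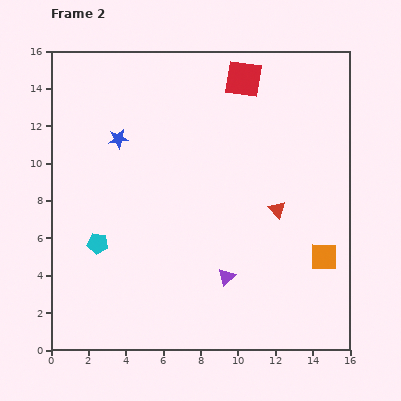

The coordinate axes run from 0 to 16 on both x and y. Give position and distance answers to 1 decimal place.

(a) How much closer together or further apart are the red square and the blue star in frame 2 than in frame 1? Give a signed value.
+2.6

Distance in frame 1: 4.8. Distance in frame 2: 7.4.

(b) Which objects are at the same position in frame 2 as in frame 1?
none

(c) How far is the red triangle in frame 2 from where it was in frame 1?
6.1

The red triangle moved from (10.4, 1.6) to (12.1, 7.5), a distance of √(1.7² + 5.9²) ≈ 6.1.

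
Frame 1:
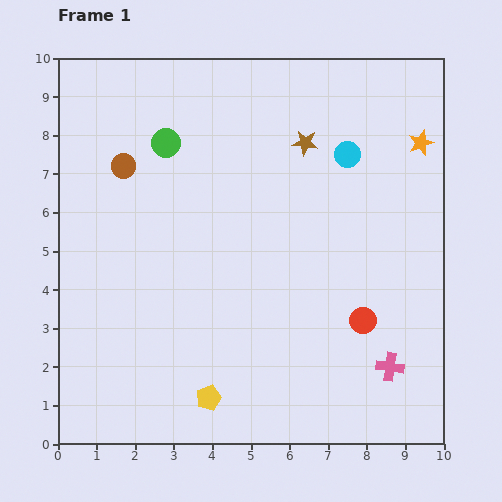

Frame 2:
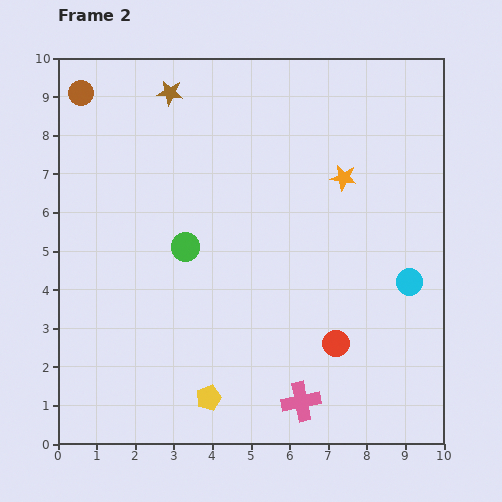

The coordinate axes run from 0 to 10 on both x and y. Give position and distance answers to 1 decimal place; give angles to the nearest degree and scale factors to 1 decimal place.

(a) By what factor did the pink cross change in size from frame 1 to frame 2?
1.4×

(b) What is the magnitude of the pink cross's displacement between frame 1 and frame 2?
2.5

The pink cross moved from (8.6, 2.0) to (6.3, 1.1), a distance of √(2.3² + 0.9²) ≈ 2.5.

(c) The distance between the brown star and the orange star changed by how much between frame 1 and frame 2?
+2.0

Distance in frame 1: 3.0. Distance in frame 2: 5.0.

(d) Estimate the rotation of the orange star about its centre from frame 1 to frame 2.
30° clockwise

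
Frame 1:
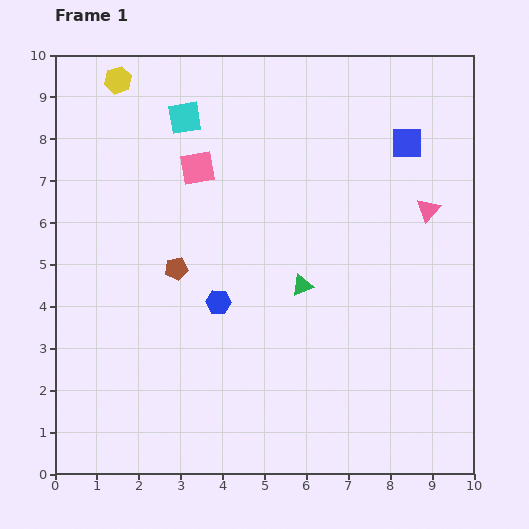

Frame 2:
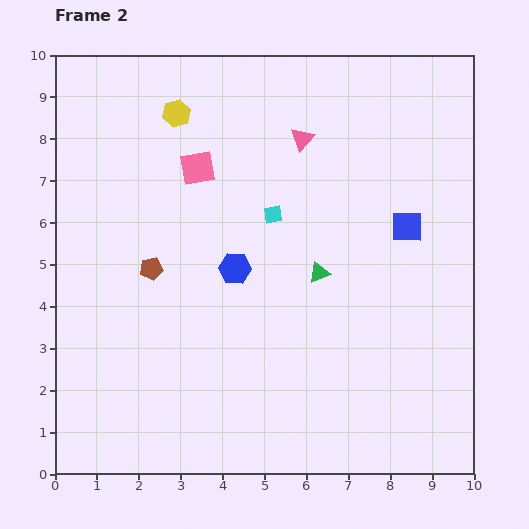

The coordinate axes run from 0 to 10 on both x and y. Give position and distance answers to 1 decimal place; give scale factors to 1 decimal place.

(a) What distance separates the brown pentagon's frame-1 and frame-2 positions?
0.6

The brown pentagon moved from (2.9, 4.9) to (2.3, 4.9), a distance of √(0.6² + 0.0²) ≈ 0.6.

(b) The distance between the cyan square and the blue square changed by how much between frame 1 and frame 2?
-2.1

Distance in frame 1: 5.3. Distance in frame 2: 3.2.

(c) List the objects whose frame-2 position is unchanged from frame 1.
the pink square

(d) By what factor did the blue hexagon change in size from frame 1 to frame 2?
1.3×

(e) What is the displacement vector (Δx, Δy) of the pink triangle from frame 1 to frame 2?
(-3.0, 1.7)

The pink triangle was at (8.9, 6.3) in frame 1 and (5.9, 8.0) in frame 2.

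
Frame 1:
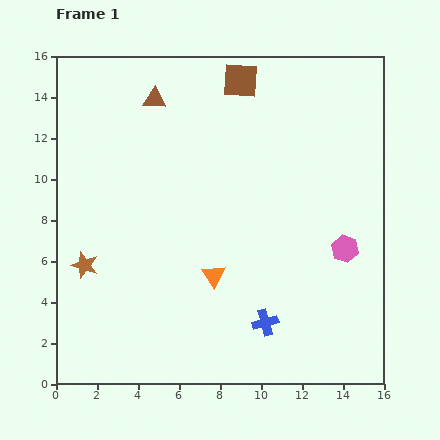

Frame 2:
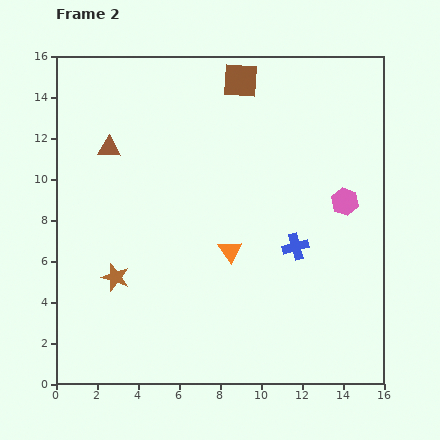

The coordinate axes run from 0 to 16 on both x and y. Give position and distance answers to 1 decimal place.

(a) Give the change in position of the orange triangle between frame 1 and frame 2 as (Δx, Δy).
(0.8, 1.2)

The orange triangle was at (7.7, 5.3) in frame 1 and (8.5, 6.5) in frame 2.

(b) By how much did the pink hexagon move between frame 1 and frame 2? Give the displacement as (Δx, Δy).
(0.0, 2.3)

The pink hexagon was at (14.1, 6.6) in frame 1 and (14.1, 8.9) in frame 2.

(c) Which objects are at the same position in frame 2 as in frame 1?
the brown square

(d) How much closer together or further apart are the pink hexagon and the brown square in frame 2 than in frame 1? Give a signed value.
-1.9

Distance in frame 1: 9.7. Distance in frame 2: 7.8.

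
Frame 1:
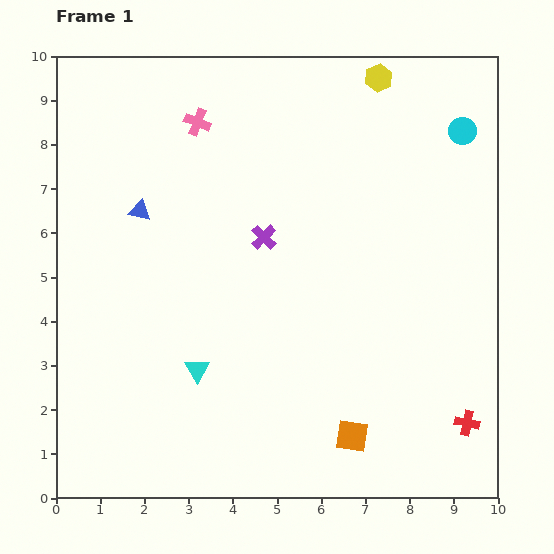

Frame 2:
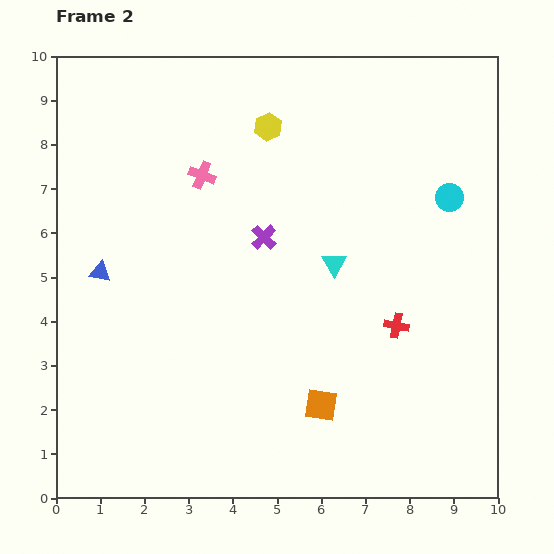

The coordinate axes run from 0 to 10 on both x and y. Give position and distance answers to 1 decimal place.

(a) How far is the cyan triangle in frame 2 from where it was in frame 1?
3.9

The cyan triangle moved from (3.2, 2.9) to (6.3, 5.3), a distance of √(3.1² + 2.4²) ≈ 3.9.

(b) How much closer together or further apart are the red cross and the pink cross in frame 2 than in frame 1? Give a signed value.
-3.5

Distance in frame 1: 9.1. Distance in frame 2: 5.6.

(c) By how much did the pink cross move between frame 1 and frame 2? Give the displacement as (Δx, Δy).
(0.1, -1.2)

The pink cross was at (3.2, 8.5) in frame 1 and (3.3, 7.3) in frame 2.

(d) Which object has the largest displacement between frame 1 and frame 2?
the cyan triangle

(moved 3.9; next 2.7)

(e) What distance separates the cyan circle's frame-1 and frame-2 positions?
1.5

The cyan circle moved from (9.2, 8.3) to (8.9, 6.8), a distance of √(0.3² + 1.5²) ≈ 1.5.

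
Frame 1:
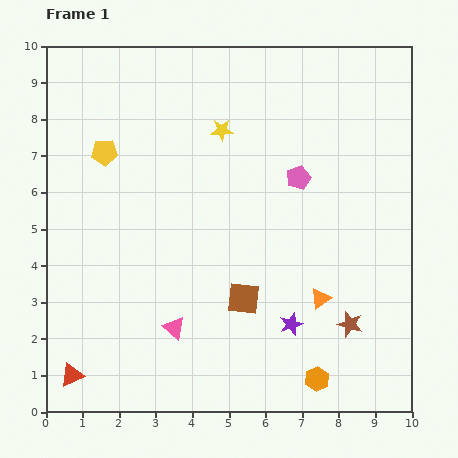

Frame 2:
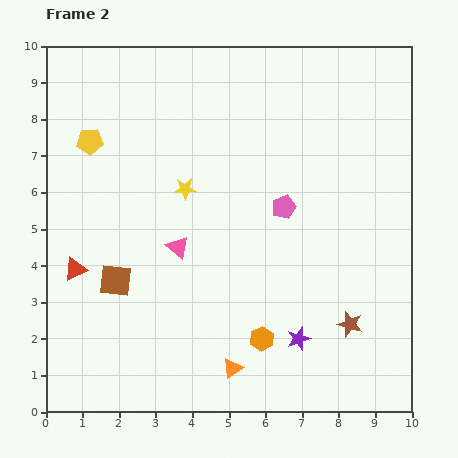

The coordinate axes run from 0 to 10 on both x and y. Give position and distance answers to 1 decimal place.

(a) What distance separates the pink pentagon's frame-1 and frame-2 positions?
0.9

The pink pentagon moved from (6.9, 6.4) to (6.5, 5.6), a distance of √(0.4² + 0.8²) ≈ 0.9.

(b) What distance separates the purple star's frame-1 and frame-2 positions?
0.4

The purple star moved from (6.7, 2.4) to (6.9, 2.0), a distance of √(0.2² + 0.4²) ≈ 0.4.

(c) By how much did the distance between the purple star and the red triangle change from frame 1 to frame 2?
+0.2

Distance in frame 1: 6.2. Distance in frame 2: 6.4.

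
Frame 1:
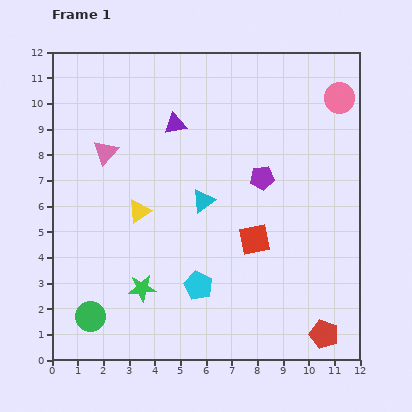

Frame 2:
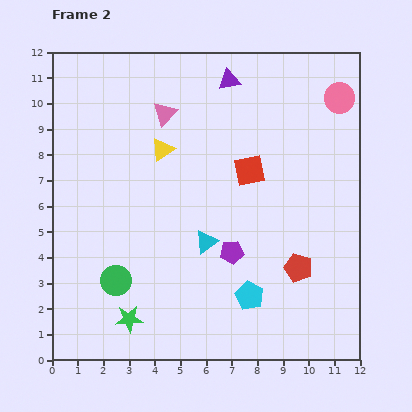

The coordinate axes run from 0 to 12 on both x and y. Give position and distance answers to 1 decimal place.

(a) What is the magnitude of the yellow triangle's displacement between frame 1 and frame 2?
2.6

The yellow triangle moved from (3.4, 5.8) to (4.3, 8.2), a distance of √(0.9² + 2.4²) ≈ 2.6.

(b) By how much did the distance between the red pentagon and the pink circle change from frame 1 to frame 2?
-2.4

Distance in frame 1: 9.2. Distance in frame 2: 6.8.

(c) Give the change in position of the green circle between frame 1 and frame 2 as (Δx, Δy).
(1.0, 1.4)

The green circle was at (1.5, 1.7) in frame 1 and (2.5, 3.1) in frame 2.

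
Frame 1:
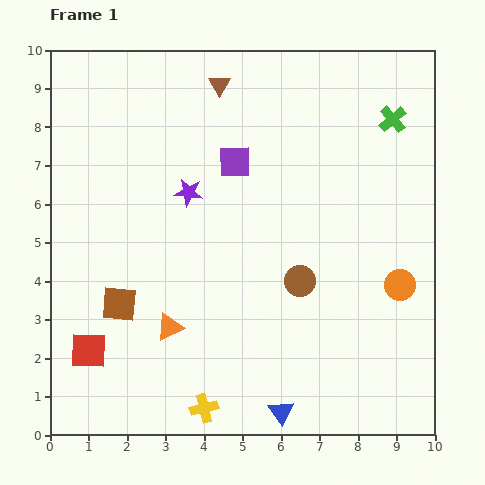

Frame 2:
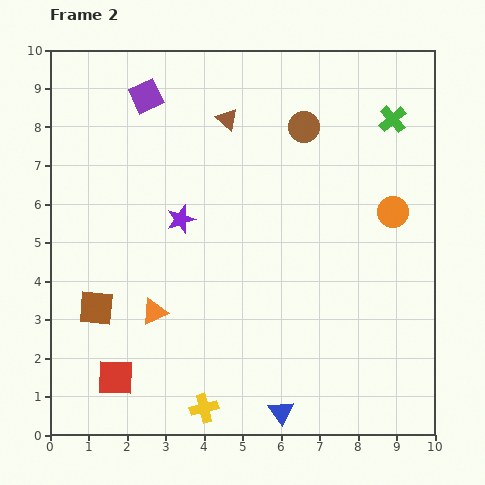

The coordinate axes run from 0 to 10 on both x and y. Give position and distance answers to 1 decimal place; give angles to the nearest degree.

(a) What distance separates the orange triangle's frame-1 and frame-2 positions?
0.6

The orange triangle moved from (3.1, 2.8) to (2.7, 3.2), a distance of √(0.4² + 0.4²) ≈ 0.6.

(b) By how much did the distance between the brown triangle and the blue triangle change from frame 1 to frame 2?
-0.9

Distance in frame 1: 8.6. Distance in frame 2: 7.7.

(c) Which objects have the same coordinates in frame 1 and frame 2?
the yellow cross, the green cross, the blue triangle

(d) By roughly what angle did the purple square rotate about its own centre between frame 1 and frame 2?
24° counter-clockwise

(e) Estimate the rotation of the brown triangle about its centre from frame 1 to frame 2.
19° counter-clockwise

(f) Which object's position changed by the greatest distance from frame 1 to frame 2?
the brown circle

(moved 4.0; next 2.9)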